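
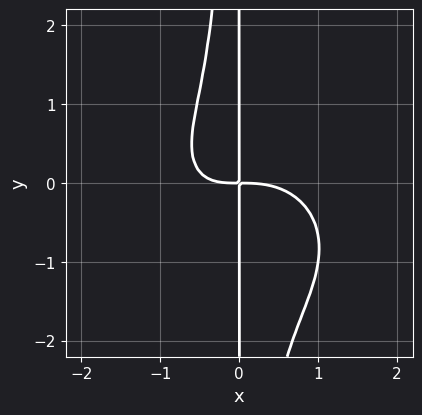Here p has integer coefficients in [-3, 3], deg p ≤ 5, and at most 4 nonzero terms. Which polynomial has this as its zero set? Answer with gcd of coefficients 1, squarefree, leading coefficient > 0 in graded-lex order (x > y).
2*x^4 + 3*x^2*y^2 + 2*x^2*y + 3*x*y

The degree is 4 — a generic line meets the curve in up to 4 points.
Reading off the gridlines: every point of the y-axis in the box is on the curve.
Fitting integer coefficients to these (and the overall shape) gives p.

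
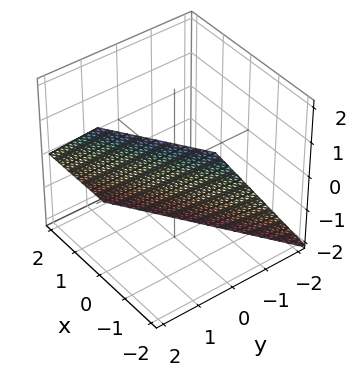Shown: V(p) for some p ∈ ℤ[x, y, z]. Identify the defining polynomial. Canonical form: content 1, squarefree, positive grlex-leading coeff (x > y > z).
2*x - 3*y + 2*z + 2

First, degree: every cross-section is a straight line — this is a plane, so deg p = 1.
Then, against the integer gridlines: it crosses the x-axis at the gridline x = -1; one z-axis crossing is at z = -1.
Finally, together with the visible shape, these determine p as stated.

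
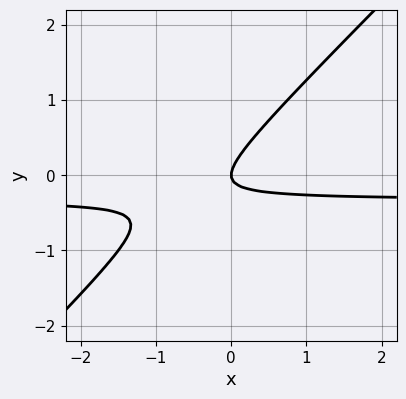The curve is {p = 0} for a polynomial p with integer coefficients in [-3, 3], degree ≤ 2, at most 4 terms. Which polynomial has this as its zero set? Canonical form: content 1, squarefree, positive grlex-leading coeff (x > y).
3*x*y - 3*y^2 + x

1. deg p = 2. No degree-1 curve has this shape.
2. Observable constraints: it meets the y-axis at y = 0 (among the integer gridlines); it crosses the x-axis at the gridline x = 0.
3. Solving for integer coefficients yields p as stated.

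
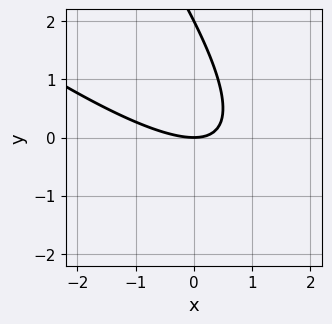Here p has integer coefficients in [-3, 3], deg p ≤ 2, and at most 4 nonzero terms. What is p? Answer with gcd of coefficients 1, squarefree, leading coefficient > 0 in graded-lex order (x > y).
x^2 + 2*x*y + y^2 - 2*y

(a) The degree is 2 — no degree-1 curve has this shape.
(b) Reading off the gridlines: among the integer gridlines, it crosses the y-axis at y ∈ {0, 2}; it crosses the x-axis at the gridline x = 0.
(c) The integer polynomial consistent with all of this is the stated p.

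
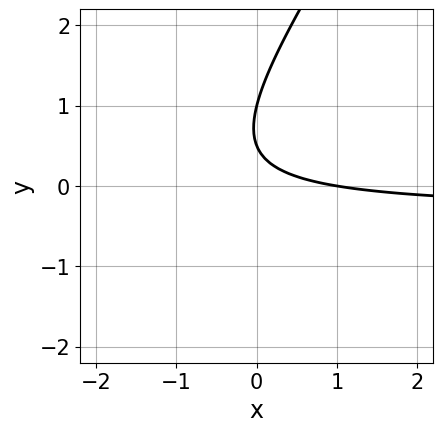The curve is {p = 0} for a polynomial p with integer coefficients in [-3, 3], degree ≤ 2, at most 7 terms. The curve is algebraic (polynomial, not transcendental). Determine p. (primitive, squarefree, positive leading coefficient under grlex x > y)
3*x*y - 2*y^2 + x + 3*y - 1

deg p = 2. A generic line meets the curve in up to 2 points.
From the axis intercepts and sections: it crosses the y-axis at the gridline y = 1; it crosses the x-axis at the gridline x = 1.
Fitting integer coefficients to these (and the overall shape) gives p.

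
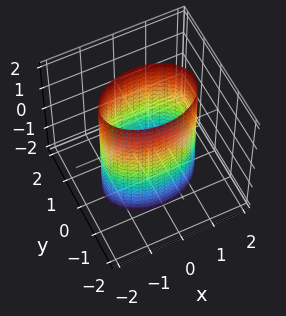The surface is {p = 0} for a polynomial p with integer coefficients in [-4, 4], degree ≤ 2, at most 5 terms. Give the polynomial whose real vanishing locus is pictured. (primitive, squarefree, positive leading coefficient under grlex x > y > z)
Degree: a cylinder; a quadric, so deg p = 2.
Symmetries: mirror symmetry z ↦ −z ⇒ only even powers of z; the y ↦ −y reflection is a symmetry, so y appears only in even powers; the x ↦ −x reflection is a symmetry, so x appears only in even powers.
From the axis intercepts and sections: among the integer gridlines, it crosses the y-axis at y ∈ {-1, 1}; it misses every integer gridline on the z-axis.
Fitting integer coefficients to these (and the overall shape) gives p.

x^2 + 2*y^2 - 2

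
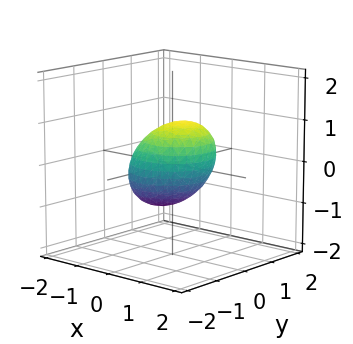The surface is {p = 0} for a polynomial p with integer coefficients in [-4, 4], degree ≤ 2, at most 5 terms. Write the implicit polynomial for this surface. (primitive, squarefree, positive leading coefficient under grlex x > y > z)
Degree: no degree-1 surface has this shape, so deg p = 2.
Checking where it meets the axes: among the integer gridlines, it crosses the y-axis at y ∈ {-1, 1}; among the integer gridlines, it crosses the z-axis at z ∈ {-1, 1}.
Assembling these constraints gives the stated polynomial. Check: (1, 0, 0) on the x-axis lies on the surface, and p(1, 0, 0) = 0. ✓

3*x^2 - 2*x*z + 3*y^2 + 3*z^2 - 3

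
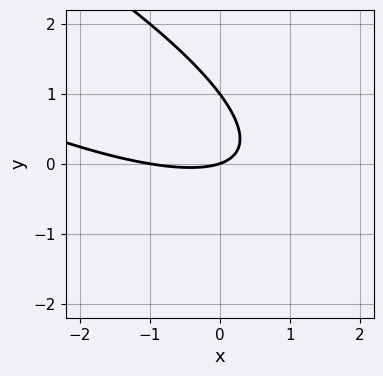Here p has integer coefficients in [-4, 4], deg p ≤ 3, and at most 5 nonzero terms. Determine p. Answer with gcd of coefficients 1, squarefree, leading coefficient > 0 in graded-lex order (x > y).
First, degree: no degree-1 curve has this shape, so deg p = 2.
Next, checking where it meets the axes: the y-axis gridline crossings are at y ∈ {0, 1}; among the integer gridlines, it crosses the x-axis at x ∈ {-1, 0}.
Finally, together with the visible shape, these determine p as stated.

x^2 + 3*x*y + 3*y^2 + x - 3*y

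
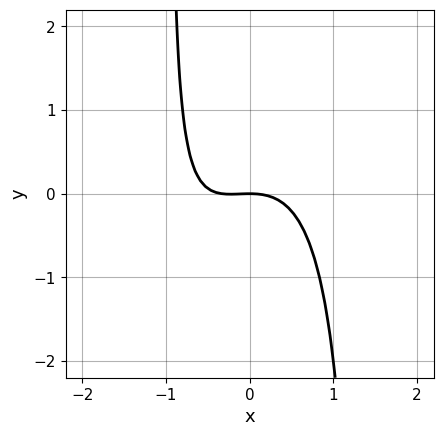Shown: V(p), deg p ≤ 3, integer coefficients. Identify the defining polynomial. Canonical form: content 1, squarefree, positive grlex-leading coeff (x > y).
(a) Degree: no degree-2 curve has this shape, so deg p = 3.
(b) Checking where it meets the axes: one x-axis crossing is at x = 0; it crosses the y-axis at the gridline y = 0.
(c) Fitting integer coefficients to these (and the overall shape) gives p.

3*x^3 - 2*x^2*y + x^2 + x*y + 3*y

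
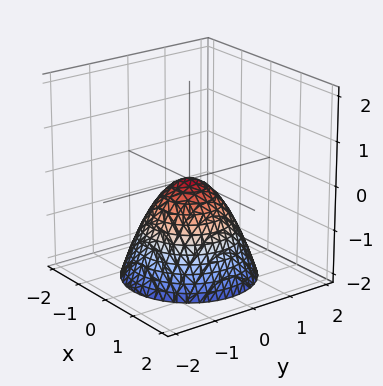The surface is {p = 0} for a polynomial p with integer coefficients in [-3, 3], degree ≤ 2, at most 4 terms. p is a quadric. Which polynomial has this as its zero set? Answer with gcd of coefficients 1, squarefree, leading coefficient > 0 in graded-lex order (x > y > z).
The degree is 2 — a paraboloid; a quadric.
Symmetries: the z-axis is an axis of rotation, so x and y enter only as x² + y².
From the visible intercepts: it crosses the z-axis at the gridline z = 0; a circular section at z = -2 has radius between 1 and 2.
These observations pin down the coefficients.

x^2 + y^2 + z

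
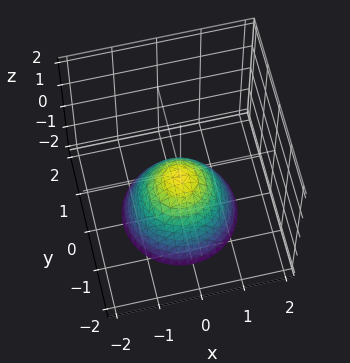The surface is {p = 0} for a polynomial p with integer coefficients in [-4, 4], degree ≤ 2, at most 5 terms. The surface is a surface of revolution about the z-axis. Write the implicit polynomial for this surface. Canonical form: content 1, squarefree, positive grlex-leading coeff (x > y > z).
1. Degree: the shape is more complex than any degree-1 surface, so deg p = 2.
2. Symmetries: rotational symmetry about the z-axis ⇒ p depends on x, y only through x² + y².
3. Reading off the gridlines: it misses every integer gridline on the x-axis; a circular section at z = -2 has radius between 1 and 2; it misses every integer gridline on the y-axis.
4. Putting this together gives p.

3*x^2 + 3*y^2 + 3*z + 1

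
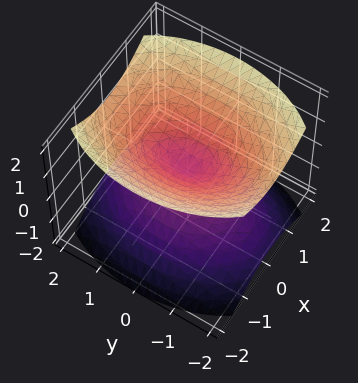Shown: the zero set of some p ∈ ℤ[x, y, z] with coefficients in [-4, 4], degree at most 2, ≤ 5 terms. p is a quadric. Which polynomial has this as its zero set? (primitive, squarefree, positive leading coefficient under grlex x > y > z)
First, the picture has 2 separate pieces. They look like related sheets of one shape, so recover p as a whole.
Then, the degree is 2 — two nappes meeting at a single point; a quadric.
Then, symmetries: it's symmetric under z → −z, forcing even powers of z; mirror symmetry y ↦ −y ⇒ only even powers of y; mirror symmetry x ↦ −x ⇒ only even powers of x.
Then, from the axis intercepts and sections: it meets the y-axis at y = 0 (among the integer gridlines); it meets the z-axis at z = 0 (among the integer gridlines); it meets the x-axis at x = 0 (among the integer gridlines).
Finally, fitting integer coefficients to these (and the overall shape) gives p.

2*x^2 + y^2 - 2*z^2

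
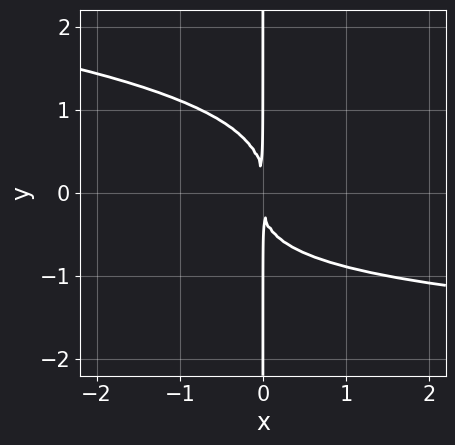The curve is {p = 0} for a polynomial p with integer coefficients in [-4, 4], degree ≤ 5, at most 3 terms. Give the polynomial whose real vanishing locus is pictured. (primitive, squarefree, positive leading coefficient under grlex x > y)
3*x*y^3 + x^2*y + 3*x^2

First, deg p = 4.
Then, reading off the gridlines: every point of the y-axis in the box is on the curve.
Finally, these observations pin down the coefficients.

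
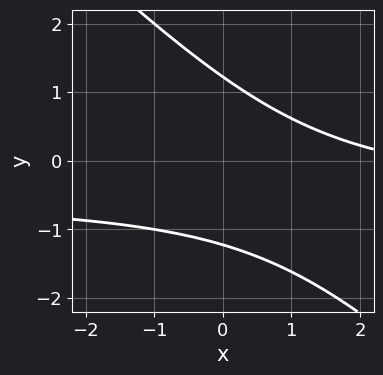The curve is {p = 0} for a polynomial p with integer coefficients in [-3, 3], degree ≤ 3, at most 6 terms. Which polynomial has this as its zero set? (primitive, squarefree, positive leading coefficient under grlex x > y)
2*x*y + 2*y^2 + x - 3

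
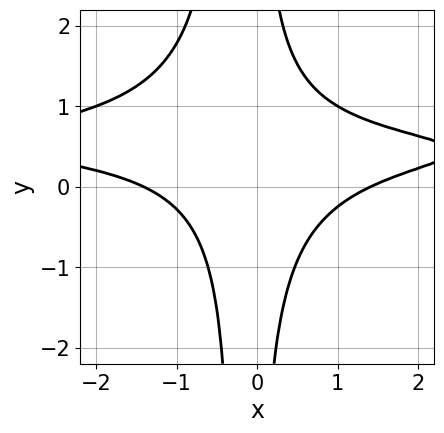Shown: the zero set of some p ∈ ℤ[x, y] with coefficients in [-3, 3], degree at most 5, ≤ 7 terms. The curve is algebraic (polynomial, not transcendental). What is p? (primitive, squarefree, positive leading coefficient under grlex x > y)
3*x^2*y^2 - 3*x^2*y + x*y^2 + x^2 - 2

1. deg p = 4. No degree-3 curve has this shape.
2. Against the integer gridlines: the curve avoids every integer y-axis point in the box.
3. Fitting integer coefficients to these (and the overall shape) gives p.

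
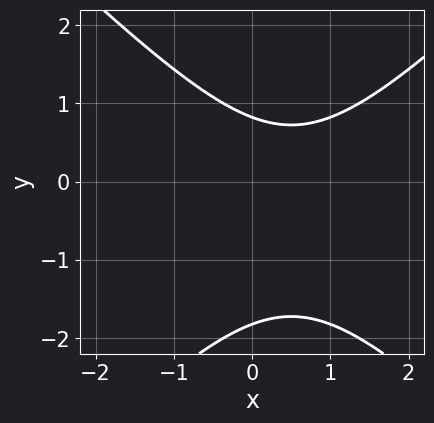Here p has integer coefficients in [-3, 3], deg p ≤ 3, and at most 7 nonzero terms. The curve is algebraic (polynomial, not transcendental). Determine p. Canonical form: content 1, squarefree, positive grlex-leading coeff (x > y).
2*x^2 - 2*y^2 - 2*x - 2*y + 3

First, deg p = 2. A generic line meets the curve in up to 2 points.
Next, checking where it meets the axes: it misses every integer gridline on the x-axis.
Finally, together with the visible shape, these determine p as stated.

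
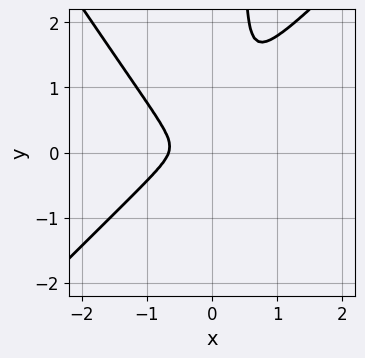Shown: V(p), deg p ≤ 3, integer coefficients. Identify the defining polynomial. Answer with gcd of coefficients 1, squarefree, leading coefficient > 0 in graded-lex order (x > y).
(a) Degree: a generic line meets the curve in up to 3 points, so deg p = 3.
(b) Matching integer coefficients to the picture gives p.

3*x^3 - x^2*y - 2*x*y^2 + 2*x^2 + y^2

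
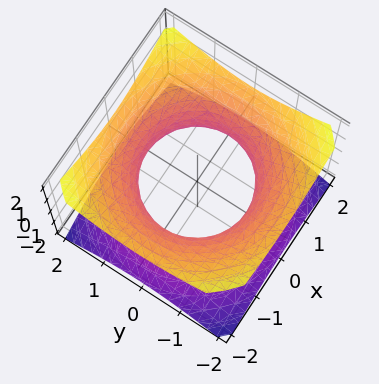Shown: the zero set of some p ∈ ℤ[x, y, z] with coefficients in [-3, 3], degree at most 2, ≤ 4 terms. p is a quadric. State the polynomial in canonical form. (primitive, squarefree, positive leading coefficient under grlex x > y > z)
2*x^2 + 2*y^2 - 3*z^2 - 3

(a) Degree: an hourglass — one-sheet hyperboloid; a quadric, so deg p = 2.
(b) Symmetries: the surface is invariant under rotation about z: p = q(x² + y², z); it's symmetric under z → −z, forcing even powers of z.
(c) Against the integer gridlines: a circular section at z = -1 has radius between 1 and 2; it misses every integer gridline on the z-axis.
(d) Together with the visible shape, these determine p as stated.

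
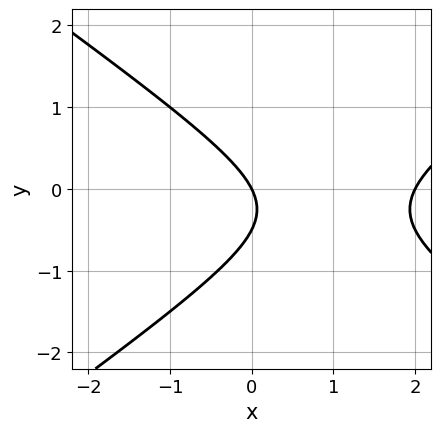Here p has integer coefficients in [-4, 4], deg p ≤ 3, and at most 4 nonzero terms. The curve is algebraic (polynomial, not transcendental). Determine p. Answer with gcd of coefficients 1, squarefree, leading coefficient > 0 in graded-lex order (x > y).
(a) deg p = 2. A generic line meets the curve in up to 2 points.
(b) Against the integer gridlines: it meets the y-axis at y = 0 (among the integer gridlines); the x-axis gridline crossings are at x ∈ {0, 2}.
(c) Fitting integer coefficients to these (and the overall shape) gives p.

x^2 - 2*y^2 - 2*x - y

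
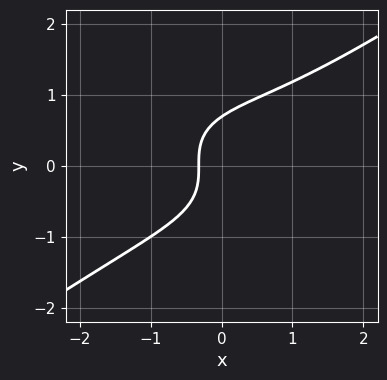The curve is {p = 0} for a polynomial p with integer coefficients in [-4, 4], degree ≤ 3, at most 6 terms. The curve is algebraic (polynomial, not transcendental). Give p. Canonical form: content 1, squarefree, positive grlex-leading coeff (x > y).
First, deg p = 3. No degree-2 curve has this shape.
Finally, the integer polynomial consistent with all of this is the stated p.

x^3 - 3*y^3 + 3*x + 1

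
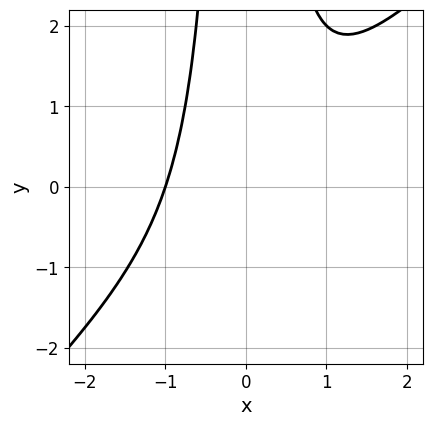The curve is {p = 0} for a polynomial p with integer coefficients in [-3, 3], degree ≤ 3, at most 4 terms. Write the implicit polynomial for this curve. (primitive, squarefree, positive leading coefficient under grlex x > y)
x^3 - x^2*y + 1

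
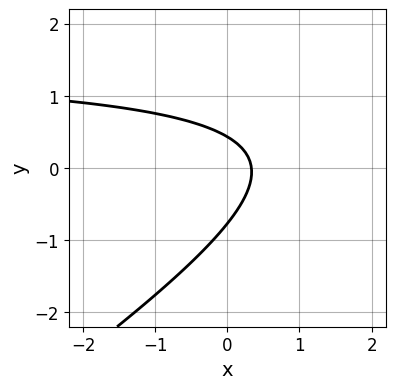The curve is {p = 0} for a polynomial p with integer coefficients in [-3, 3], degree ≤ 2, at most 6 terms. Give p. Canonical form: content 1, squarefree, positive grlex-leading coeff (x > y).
First, deg p = 2. The shape is more complex than any degree-1 curve.
Finally, solving for integer coefficients yields p as stated.

2*x*y - 3*y^2 - 3*x - y + 1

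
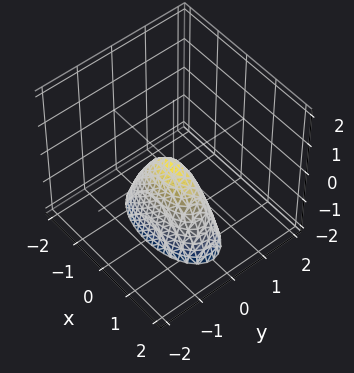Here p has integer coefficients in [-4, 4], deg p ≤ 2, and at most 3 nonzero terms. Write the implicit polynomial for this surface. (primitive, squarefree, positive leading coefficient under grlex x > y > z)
x^2 + 3*y^2 + z

1. deg p = 2. A paraboloid; a quadric.
2. Symmetries: it's symmetric under y → −y, forcing even powers of y; mirror symmetry x ↦ −x ⇒ only even powers of x.
3. Reading off the gridlines: it meets the y-axis at y = 0 (among the integer gridlines); it crosses the x-axis at the gridline x = 0.
4. Putting this together gives p.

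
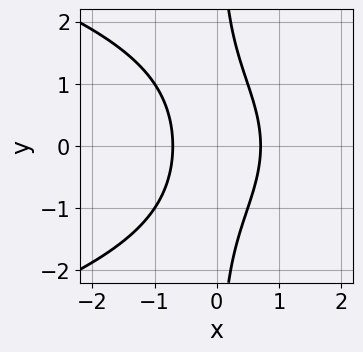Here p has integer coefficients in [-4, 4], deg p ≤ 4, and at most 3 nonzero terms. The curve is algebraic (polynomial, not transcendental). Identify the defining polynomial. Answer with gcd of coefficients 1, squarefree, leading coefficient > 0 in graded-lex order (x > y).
First, the degree is 3 — the shape is more complex than any degree-2 curve.
Next, symmetries: mirror symmetry y ↦ −y ⇒ only even powers of y.
Then, checking where it meets the axes: it misses every integer gridline on the y-axis.
Finally, these observations pin down the coefficients.

x*y^2 + 2*x^2 - 1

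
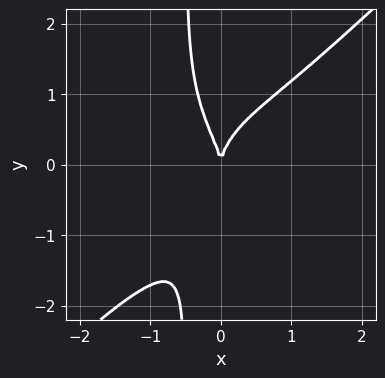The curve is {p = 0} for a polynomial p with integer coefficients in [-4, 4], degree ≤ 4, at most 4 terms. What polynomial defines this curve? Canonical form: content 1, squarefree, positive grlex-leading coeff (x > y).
2*x^4 - 2*x*y^3 - y^3 + 3*x^2

1. deg p = 4. A generic line meets the curve in up to 4 points.
2. From the axis intercepts and sections: one y-axis crossing is at y = 0; it meets the x-axis at x = 0 (among the integer gridlines).
3. These observations pin down the coefficients.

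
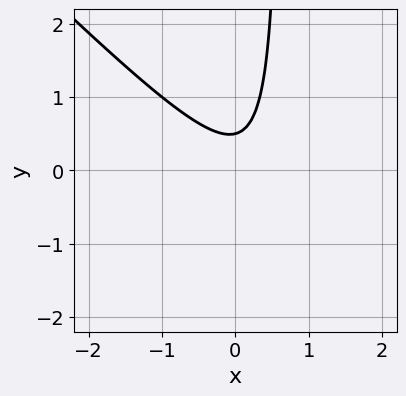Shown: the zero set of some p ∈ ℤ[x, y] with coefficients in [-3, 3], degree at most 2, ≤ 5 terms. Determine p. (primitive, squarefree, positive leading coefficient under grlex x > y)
deg p = 2. The shape is more complex than any degree-1 curve.
Checking where it meets the axes: no x-intercept at any integer in the box.
The integer polynomial consistent with all of this is the stated p.

3*x^2 + 3*x*y - x - 2*y + 1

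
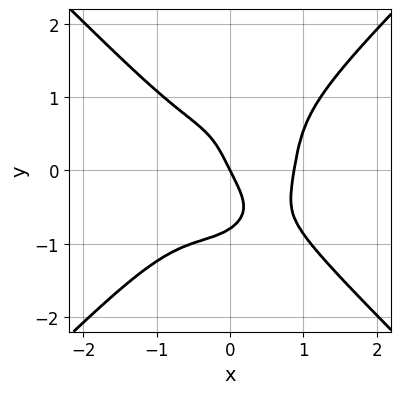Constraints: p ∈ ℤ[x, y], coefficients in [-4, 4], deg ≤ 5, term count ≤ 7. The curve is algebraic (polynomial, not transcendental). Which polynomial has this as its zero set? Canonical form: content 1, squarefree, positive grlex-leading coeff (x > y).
(a) The degree is 4 — a generic line meets the curve in up to 4 points.
(b) Reading off the gridlines: it crosses the y-axis at the gridline y = 0; one x-axis crossing is at x = 0.
(c) Fitting integer coefficients to these (and the overall shape) gives p.

3*x^4 - x^2*y^2 - 2*y^4 - 2*x - y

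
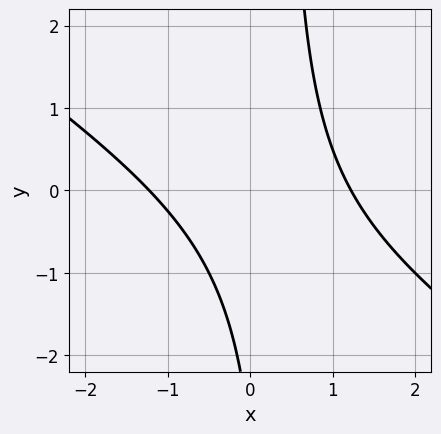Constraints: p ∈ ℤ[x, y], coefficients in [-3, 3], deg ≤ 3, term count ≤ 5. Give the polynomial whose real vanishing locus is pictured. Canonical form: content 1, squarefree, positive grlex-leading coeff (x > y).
2*x^2 + 3*x*y - y - 3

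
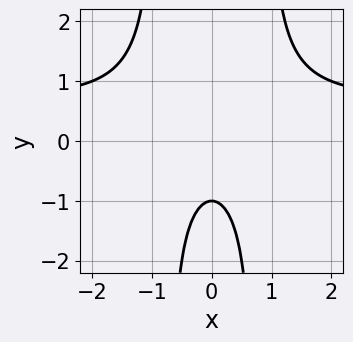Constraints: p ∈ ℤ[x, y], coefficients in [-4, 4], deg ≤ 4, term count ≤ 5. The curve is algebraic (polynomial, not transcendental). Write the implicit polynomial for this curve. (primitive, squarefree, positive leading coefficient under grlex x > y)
3*x^2*y - 2*x^2 - 2*y - 2

(a) Degree: a generic line meets the curve in up to 3 points, so deg p = 3.
(b) Symmetries: it's symmetric under x → −x, forcing even powers of x.
(c) From the axis intercepts and sections: it meets the y-axis at y = -1 (among the integer gridlines); no x-intercept at any integer in the box.
(d) Assembling these constraints gives the stated polynomial.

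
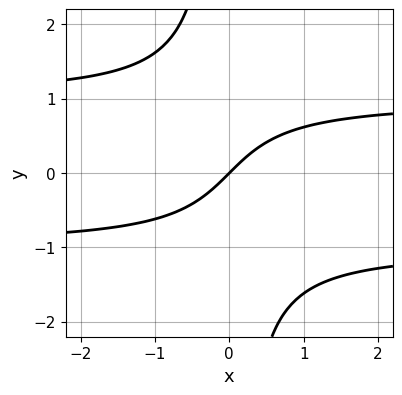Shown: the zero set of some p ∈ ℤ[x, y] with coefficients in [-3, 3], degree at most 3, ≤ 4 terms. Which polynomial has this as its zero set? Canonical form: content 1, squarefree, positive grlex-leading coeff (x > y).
(a) deg p = 3.
(b) Checking where it meets the axes: it crosses the y-axis at the gridline y = 0; one x-axis crossing is at x = 0.
(c) Together with the visible shape, these determine p as stated.

x*y^2 - x + y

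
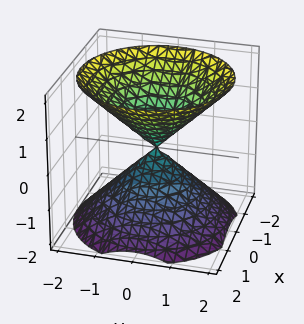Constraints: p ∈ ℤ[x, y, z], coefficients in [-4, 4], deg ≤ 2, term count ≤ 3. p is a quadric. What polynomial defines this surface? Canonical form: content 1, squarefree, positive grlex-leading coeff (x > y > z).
x^2 + y^2 - z^2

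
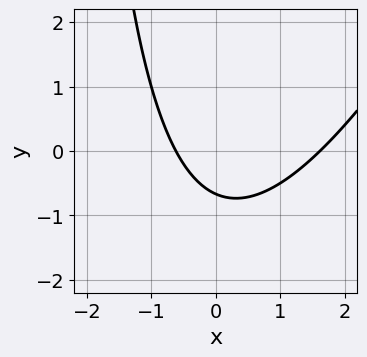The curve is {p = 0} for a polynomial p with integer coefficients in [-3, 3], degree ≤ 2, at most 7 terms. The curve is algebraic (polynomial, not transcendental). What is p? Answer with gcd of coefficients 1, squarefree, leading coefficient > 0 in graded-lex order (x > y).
The degree is 2 — no degree-1 curve has this shape.
Matching integer coefficients to the picture gives p.

2*x^2 - x*y - 2*x - 3*y - 2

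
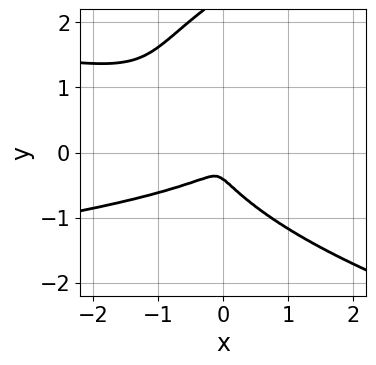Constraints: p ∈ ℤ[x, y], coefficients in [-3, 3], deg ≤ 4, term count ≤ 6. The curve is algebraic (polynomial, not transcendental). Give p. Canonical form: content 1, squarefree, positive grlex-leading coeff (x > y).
y^4 - 2*x*y^2 - 2*y^3 - x^2 - y^2

1. Degree: the shape is more complex than any degree-3 curve, so deg p = 4.
2. Matching integer coefficients to the picture gives p.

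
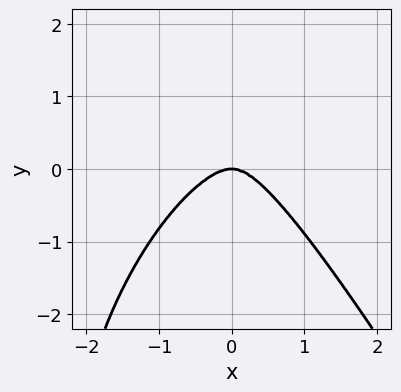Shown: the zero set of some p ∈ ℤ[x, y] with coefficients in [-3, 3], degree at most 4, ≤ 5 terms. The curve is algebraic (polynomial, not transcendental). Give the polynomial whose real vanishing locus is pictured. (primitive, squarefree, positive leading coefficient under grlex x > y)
(a) deg p = 4. A generic line meets the curve in up to 4 points.
(b) Against the integer gridlines: it crosses the x-axis at the gridline x = 0; one y-axis crossing is at y = 0.
(c) Fitting integer coefficients to these (and the overall shape) gives p.

3*x^4 - x^3*y + x*y^3 + 2*x^2*y + 2*y^3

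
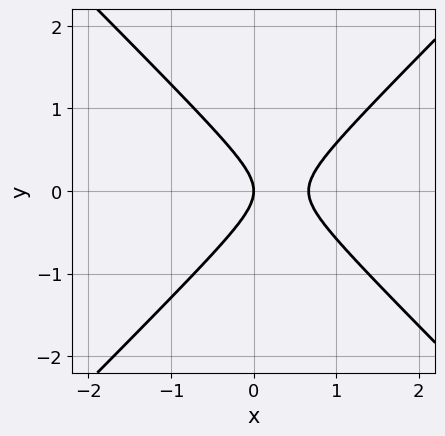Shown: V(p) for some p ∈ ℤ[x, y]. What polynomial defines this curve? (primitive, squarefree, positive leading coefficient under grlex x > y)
3*x^2 - 3*y^2 - 2*x

(a) deg p = 2. No degree-1 curve has this shape.
(b) Symmetries: mirror symmetry y ↦ −y ⇒ only even powers of y.
(c) From the axis intercepts and sections: it meets the x-axis at x = 0 (among the integer gridlines); one y-axis crossing is at y = 0.
(d) Solving for integer coefficients yields p as stated.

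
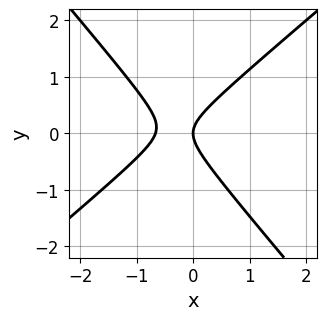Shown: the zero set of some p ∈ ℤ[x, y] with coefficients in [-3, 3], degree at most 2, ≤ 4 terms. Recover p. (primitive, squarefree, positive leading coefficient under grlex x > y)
1. The degree is 2 — a generic line meets the curve in up to 2 points.
2. Observable constraints: it meets the y-axis at y = 0 (among the integer gridlines); it meets the x-axis at x = 0 (among the integer gridlines).
3. Matching integer coefficients to the picture gives p.

3*x^2 - x*y - 3*y^2 + 2*x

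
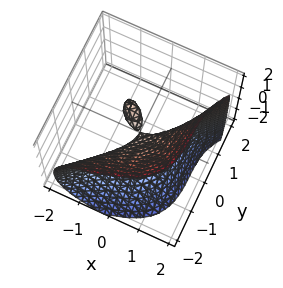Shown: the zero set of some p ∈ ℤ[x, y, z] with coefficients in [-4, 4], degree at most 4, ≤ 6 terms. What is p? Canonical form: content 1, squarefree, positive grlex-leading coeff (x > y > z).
First, I count 2 distinct pieces. They look like related sheets of one shape, so recover p as a whole.
Then, degree: the shape is more complex than any degree-2 surface, so deg p = 3.
Next, observable constraints: it crosses the y-axis at the gridline y = 0; one z-axis crossing is at z = 0.
Finally, fitting integer coefficients to these (and the overall shape) gives p.

2*x^3 - 2*y^3 + y*z^2 - 3*x*y - 2*z^2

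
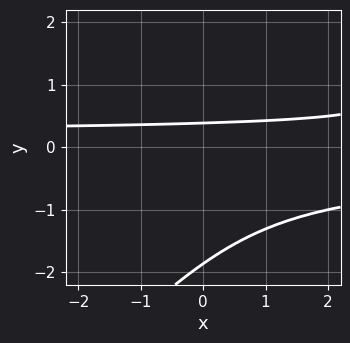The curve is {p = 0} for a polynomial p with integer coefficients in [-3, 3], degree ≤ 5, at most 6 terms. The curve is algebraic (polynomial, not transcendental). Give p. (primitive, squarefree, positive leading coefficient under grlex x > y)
First, the degree is 4 — the shape is more complex than any degree-3 curve.
Next, checking where it meets the axes: the curve avoids every integer x-axis point in the box.
Finally, solving for integer coefficients yields p as stated.

2*x*y^3 - 2*y^4 - 3*y^3 - 2*y + 1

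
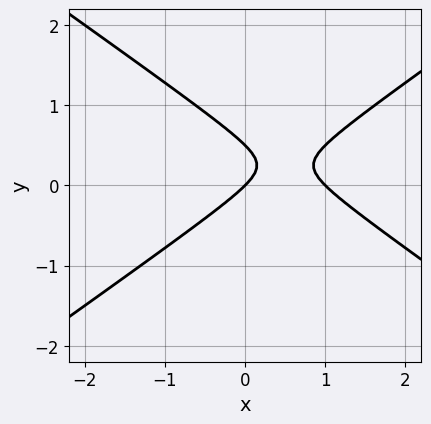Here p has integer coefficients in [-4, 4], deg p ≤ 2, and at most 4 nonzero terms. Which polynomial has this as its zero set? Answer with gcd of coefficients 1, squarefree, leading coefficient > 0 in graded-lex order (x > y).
x^2 - 2*y^2 - x + y

deg p = 2. A generic line meets the curve in up to 2 points.
From the visible intercepts: the x-axis gridline crossings are at x ∈ {0, 1}; one y-axis crossing is at y = 0.
Matching integer coefficients to the picture gives p.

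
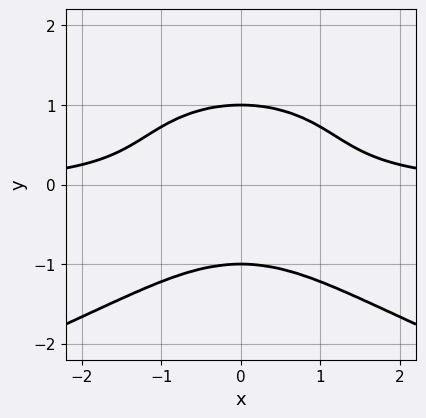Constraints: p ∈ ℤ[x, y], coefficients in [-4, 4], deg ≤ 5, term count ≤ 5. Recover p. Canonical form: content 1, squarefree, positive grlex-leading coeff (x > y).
y^4 + x^2*y - 1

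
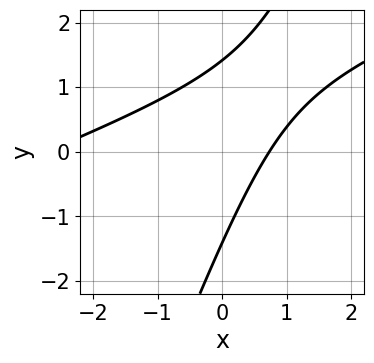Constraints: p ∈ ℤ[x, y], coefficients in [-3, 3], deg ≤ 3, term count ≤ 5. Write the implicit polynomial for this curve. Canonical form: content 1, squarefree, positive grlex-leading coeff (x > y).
x^2 - 3*x*y + y^2 + 2*x - 2

1. The degree is 2 — no degree-1 curve has this shape.
2. Putting this together gives p.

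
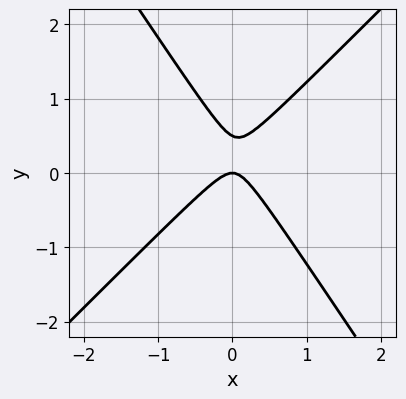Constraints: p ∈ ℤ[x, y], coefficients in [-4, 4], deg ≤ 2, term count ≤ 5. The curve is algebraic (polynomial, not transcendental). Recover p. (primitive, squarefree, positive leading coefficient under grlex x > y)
3*x^2 - x*y - 2*y^2 + y

(a) The degree is 2 — a generic line meets the curve in up to 2 points.
(b) Against the integer gridlines: it meets the x-axis at x = 0 (among the integer gridlines); it crosses the y-axis at the gridline y = 0.
(c) The integer polynomial consistent with all of this is the stated p.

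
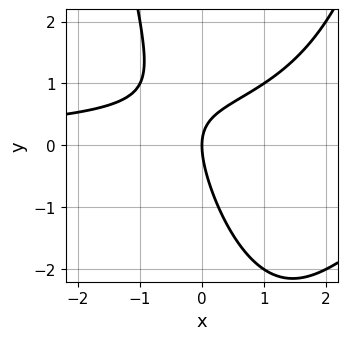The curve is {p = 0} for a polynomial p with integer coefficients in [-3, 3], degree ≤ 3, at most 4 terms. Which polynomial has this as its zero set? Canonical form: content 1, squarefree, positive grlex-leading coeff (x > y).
First, degree: the shape is more complex than any degree-2 curve, so deg p = 3.
Next, from the visible intercepts: it crosses the y-axis at the gridline y = 0; it meets the x-axis at x = 0 (among the integer gridlines).
Finally, these observations pin down the coefficients.

x^2*y - 2*x*y - y^2 + 2*x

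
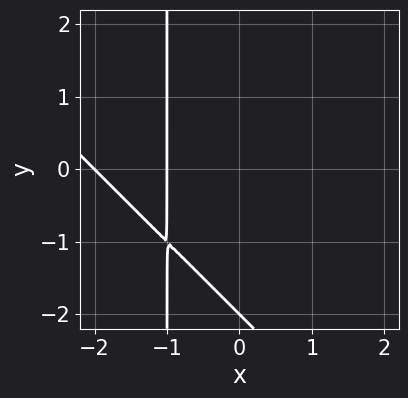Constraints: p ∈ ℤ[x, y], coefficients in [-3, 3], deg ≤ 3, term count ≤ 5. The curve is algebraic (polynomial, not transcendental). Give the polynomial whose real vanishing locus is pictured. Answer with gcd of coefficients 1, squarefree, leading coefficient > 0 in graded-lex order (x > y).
1. The degree is 2 — no degree-1 curve has this shape.
2. Reading off the gridlines: among the integer gridlines, it crosses the x-axis at x ∈ {-2, -1}; it crosses the y-axis at the gridline y = -2.
3. Matching integer coefficients to the picture gives p.

x^2 + x*y + 3*x + y + 2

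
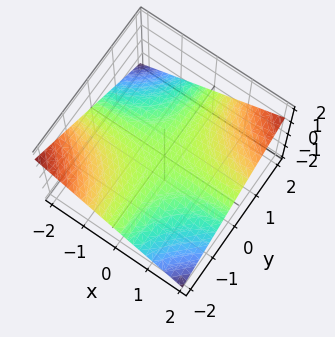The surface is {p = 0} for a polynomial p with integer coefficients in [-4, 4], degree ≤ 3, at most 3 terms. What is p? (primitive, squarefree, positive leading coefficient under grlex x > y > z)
1. The degree is 2 — a hyperbolic paraboloid; a quadric.
2. From the axis intercepts and sections: the visible y-axis segment lies entirely on the surface; it crosses the z-axis at the gridline z = 0; the visible x-axis segment lies entirely on the surface.
3. Fitting integer coefficients to these (and the overall shape) gives p.

x*y - 3*z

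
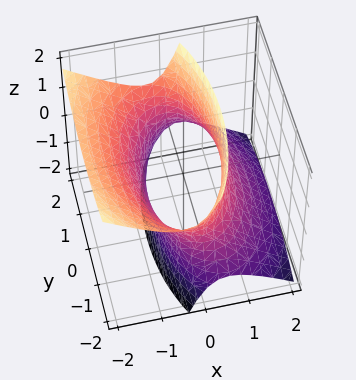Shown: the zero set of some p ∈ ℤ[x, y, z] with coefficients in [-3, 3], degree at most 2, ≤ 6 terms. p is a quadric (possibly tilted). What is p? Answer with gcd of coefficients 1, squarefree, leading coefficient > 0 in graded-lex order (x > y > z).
3*x^2 + 3*x*z + y^2 - z^2 - 3

First, degree: a generic line meets the surface in up to 2 points, so deg p = 2.
Then, against the integer gridlines: the x-axis gridline crossings are at x ∈ {-1, 1}; the surface avoids every integer z-axis point in the box.
Finally, the integer polynomial consistent with all of this is the stated p.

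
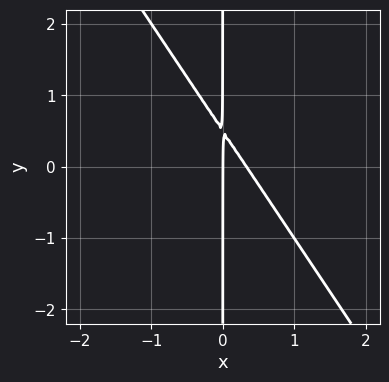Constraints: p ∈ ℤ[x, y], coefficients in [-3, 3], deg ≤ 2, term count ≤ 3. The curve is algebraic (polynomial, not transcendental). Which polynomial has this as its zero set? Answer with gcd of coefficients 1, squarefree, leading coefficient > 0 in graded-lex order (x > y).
3*x^2 + 2*x*y - x

1. deg p = 2.
2. From the visible intercepts: the visible y-axis segment lies entirely on the curve; it crosses the x-axis at the gridline x = 0.
3. Fitting integer coefficients to these (and the overall shape) gives p.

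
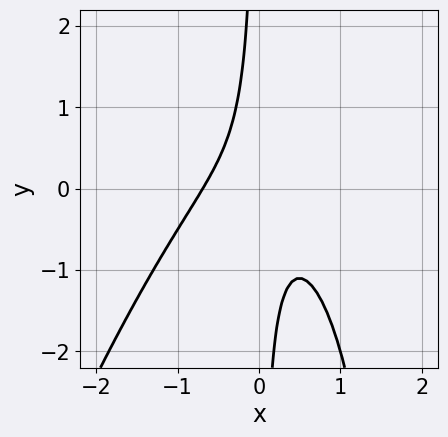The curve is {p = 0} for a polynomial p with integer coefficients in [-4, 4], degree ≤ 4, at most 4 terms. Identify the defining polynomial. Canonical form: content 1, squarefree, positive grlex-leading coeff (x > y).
3*x^3 - x^2*y + 3*x*y + 1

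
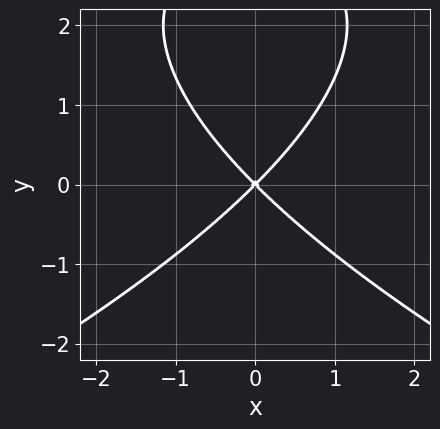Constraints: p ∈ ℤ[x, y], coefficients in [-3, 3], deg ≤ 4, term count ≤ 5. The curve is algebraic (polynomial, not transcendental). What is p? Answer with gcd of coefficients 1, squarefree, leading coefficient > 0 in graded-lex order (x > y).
The degree is 3 — a generic line meets the curve in up to 3 points.
Symmetries: mirror symmetry x ↦ −x ⇒ only even powers of x.
Observable constraints: it meets the x-axis at x = 0 (among the integer gridlines); one y-axis crossing is at y = 0.
Solving for integer coefficients yields p as stated.

y^3 + 3*x^2 - 3*y^2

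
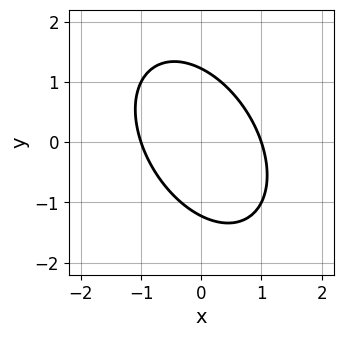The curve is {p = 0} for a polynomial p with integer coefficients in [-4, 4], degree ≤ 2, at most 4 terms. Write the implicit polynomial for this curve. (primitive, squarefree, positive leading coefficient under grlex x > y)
3*x^2 + 2*x*y + 2*y^2 - 3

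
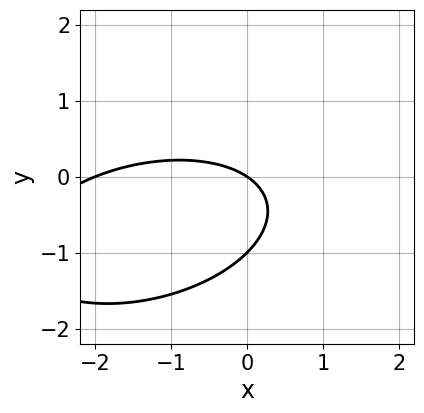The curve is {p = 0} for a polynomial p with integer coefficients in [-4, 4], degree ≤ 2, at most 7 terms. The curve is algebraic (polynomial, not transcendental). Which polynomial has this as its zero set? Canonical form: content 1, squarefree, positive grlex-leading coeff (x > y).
x^2 - x*y + 3*y^2 + 2*x + 3*y

1. deg p = 2. The shape is more complex than any degree-1 curve.
2. Observable constraints: the y-axis gridline crossings are at y ∈ {-1, 0}; among the integer gridlines, it crosses the x-axis at x ∈ {-2, 0}.
3. Solving for integer coefficients yields p as stated.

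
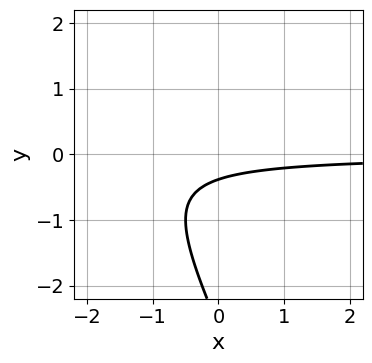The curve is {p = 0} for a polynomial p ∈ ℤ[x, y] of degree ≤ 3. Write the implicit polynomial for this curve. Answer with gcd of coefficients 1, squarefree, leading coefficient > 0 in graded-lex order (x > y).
2*x*y + y^2 + 3*y + 1

First, deg p = 2. No degree-1 curve has this shape.
Then, checking where it meets the axes: it misses every integer gridline on the x-axis.
Finally, together with the visible shape, these determine p as stated.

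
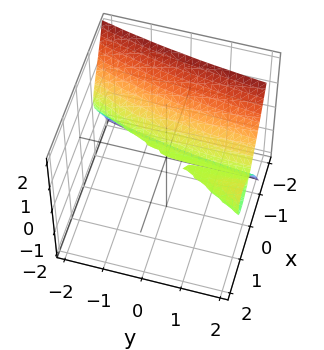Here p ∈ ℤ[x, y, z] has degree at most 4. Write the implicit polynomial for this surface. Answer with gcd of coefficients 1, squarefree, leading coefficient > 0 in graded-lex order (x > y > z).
2*x^3 - x^2*y + 2*z^2

(a) Degree: no degree-2 surface has this shape, so deg p = 3.
(b) Reading off the gridlines: the visible y-axis segment lies entirely on the surface; it crosses the x-axis at the gridline x = 0; one z-axis crossing is at z = 0.
(c) Fitting integer coefficients to these (and the overall shape) gives p.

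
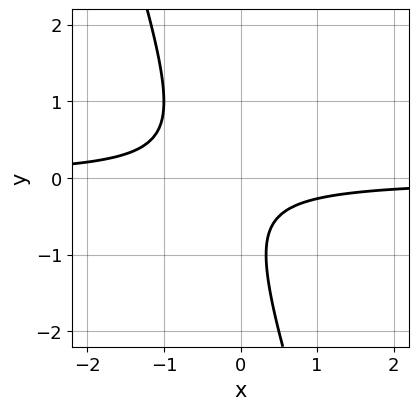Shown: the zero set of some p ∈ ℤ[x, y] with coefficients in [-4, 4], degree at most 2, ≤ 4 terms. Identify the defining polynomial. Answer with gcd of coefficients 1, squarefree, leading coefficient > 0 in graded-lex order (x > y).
1. deg p = 2. A generic line meets the curve in up to 2 points.
2. From the visible intercepts: it misses every integer gridline on the y-axis; no x-intercept at any integer in the box.
3. Solving for integer coefficients yields p as stated.

3*x*y + y^2 + y + 1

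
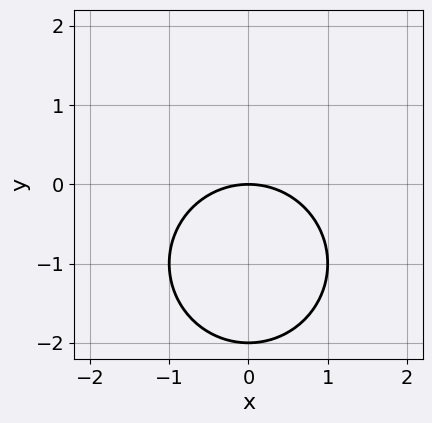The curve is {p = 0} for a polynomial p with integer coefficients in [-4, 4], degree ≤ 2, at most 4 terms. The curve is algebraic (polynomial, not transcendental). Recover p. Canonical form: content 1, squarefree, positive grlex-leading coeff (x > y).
x^2 + y^2 + 2*y

Degree: a generic line meets the curve in up to 2 points, so deg p = 2.
Symmetries: mirror symmetry x ↦ −x ⇒ only even powers of x.
From the axis intercepts and sections: one x-axis crossing is at x = 0; among the integer gridlines, it crosses the y-axis at y ∈ {-2, 0}.
The integer polynomial consistent with all of this is the stated p.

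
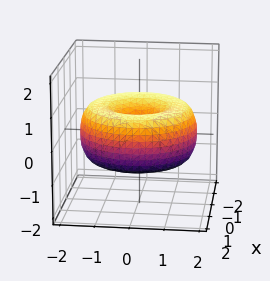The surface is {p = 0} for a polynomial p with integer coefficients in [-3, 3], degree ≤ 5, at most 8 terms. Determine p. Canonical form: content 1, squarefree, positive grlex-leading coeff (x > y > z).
x^4 + 2*x^2*y^2 + y^4 - 3*x^2 - 3*y^2 + 3*z^2

1. The degree is 4 — no degree-3 surface has this shape.
2. Symmetry: every cross-section ⟂ z is a circle, so x, y appear only via x² + y².
3. From the axis intercepts and sections: a circular section at z = 0 has radius between 1 and 2; it crosses the z-axis at the gridline z = 0; one x-axis crossing is at x = 0; it meets the y-axis at y = 0 (among the integer gridlines).
4. Assembling these constraints gives the stated polynomial.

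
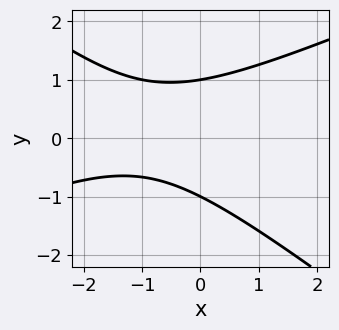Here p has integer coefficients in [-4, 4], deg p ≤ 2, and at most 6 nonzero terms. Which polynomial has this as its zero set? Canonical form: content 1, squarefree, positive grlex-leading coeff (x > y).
The degree is 2 — the shape is more complex than any degree-1 curve.
From the visible intercepts: no x-intercept at any integer in the box; among the integer gridlines, it crosses the y-axis at y ∈ {-1, 1}.
Together with the visible shape, these determine p as stated.

x^2 - x*y - 3*y^2 + 2*x + 3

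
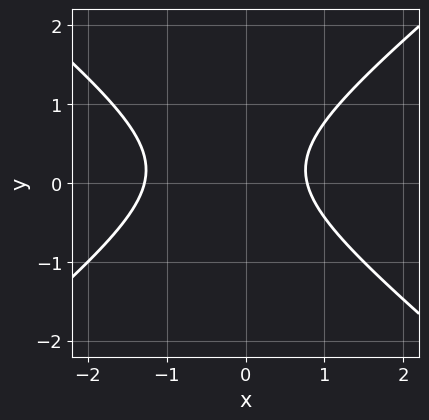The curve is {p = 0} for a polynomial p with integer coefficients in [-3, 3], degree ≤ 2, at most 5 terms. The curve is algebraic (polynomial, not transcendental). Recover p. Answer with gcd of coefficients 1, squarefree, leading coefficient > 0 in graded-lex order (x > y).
First, deg p = 2. A generic line meets the curve in up to 2 points.
Then, checking where it meets the axes: the curve avoids every integer y-axis point in the box.
Finally, matching integer coefficients to the picture gives p.

2*x^2 - 3*y^2 + x + y - 2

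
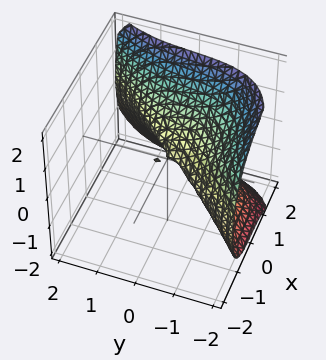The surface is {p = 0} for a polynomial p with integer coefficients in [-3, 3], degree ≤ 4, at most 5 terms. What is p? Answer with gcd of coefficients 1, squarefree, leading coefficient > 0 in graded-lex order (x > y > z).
2*x^3 - y^3 - x*y + x*z - 3*z^2

1. Degree: no degree-2 surface has this shape, so deg p = 3.
2. Observable constraints: it crosses the y-axis at the gridline y = 0; it crosses the z-axis at the gridline z = 0.
3. These observations pin down the coefficients.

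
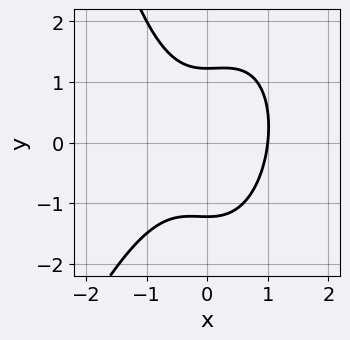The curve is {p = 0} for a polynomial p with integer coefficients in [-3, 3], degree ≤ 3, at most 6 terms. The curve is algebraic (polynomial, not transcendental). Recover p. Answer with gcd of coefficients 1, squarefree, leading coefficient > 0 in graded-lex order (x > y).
3*x^3 - x^2*y + 2*y^2 - 3

(a) Degree: the shape is more complex than any degree-2 curve, so deg p = 3.
(b) Checking where it meets the axes: one x-axis crossing is at x = 1.
(c) Solving for integer coefficients yields p as stated.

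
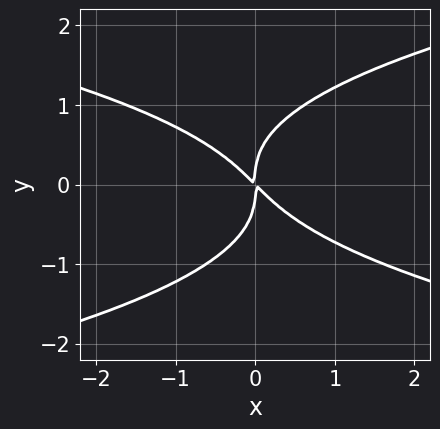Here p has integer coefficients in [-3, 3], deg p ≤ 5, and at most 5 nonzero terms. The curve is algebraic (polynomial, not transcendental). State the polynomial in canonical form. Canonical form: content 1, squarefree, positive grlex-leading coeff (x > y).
1. The degree is 4 — the shape is more complex than any degree-3 curve.
2. From the axis intercepts and sections: it crosses the x-axis at the gridline x = 0; one y-axis crossing is at y = 0.
3. Together with the visible shape, these determine p as stated.

y^4 - x^2 - x*y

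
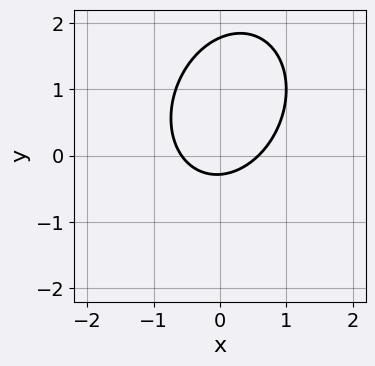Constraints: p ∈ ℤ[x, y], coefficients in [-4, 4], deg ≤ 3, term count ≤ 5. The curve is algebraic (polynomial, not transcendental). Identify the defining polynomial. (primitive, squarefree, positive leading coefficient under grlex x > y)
(a) Degree: no degree-1 curve has this shape, so deg p = 2.
(b) The integer polynomial consistent with all of this is the stated p.

3*x^2 - x*y + 2*y^2 - 3*y - 1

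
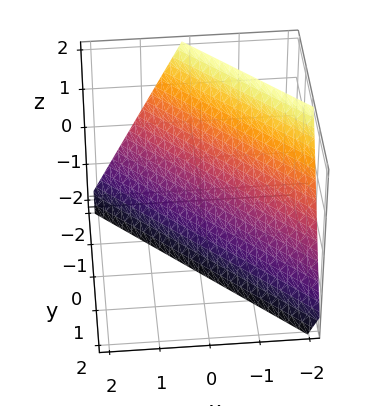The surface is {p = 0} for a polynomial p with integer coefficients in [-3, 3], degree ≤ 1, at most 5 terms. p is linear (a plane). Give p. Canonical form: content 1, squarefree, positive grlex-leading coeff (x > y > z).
2*x + 2*y + z + 2

(a) deg p = 1. The surface is flat (a plane).
(b) Against the integer gridlines: one z-axis crossing is at z = -2; it crosses the y-axis at the gridline y = -1; it meets the x-axis at x = -1 (among the integer gridlines).
(c) Assembling these constraints gives the stated polynomial.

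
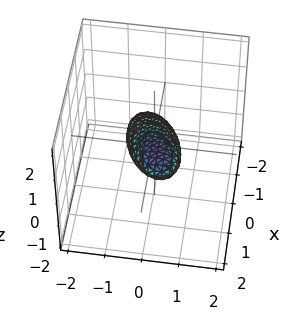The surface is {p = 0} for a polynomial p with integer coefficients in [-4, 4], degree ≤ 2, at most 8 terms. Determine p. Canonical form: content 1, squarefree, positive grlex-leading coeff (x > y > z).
The degree is 2 — the shape is more complex than any degree-1 surface.
Checking where it meets the axes: the x-axis gridline crossings are at x ∈ {-1, 1}.
Putting this together gives p.

x^2 - x*y - 2*x*z + 2*y^2 + 3*z^2 - 1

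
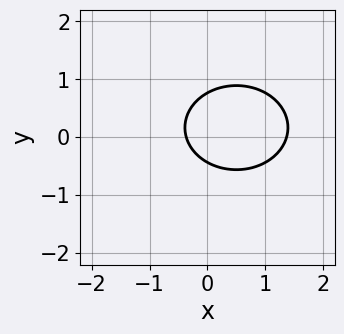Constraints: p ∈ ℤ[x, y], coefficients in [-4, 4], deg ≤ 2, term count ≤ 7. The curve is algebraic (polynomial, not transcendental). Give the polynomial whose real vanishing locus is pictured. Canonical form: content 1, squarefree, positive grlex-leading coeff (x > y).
deg p = 2. A generic line meets the curve in up to 2 points.
Matching integer coefficients to the picture gives p.

2*x^2 + 3*y^2 - 2*x - y - 1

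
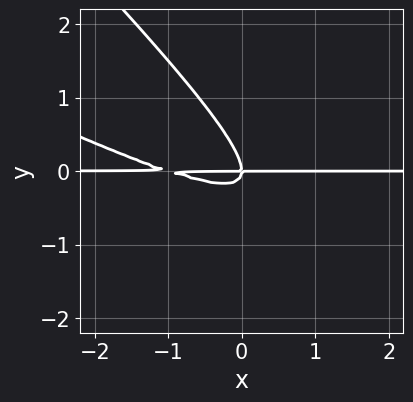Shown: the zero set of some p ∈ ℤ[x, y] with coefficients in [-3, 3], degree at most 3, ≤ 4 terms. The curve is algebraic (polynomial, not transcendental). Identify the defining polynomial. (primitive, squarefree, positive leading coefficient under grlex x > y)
deg p = 3. No degree-2 curve has this shape.
Checking where it meets the axes: the visible x-axis segment lies entirely on the curve; it crosses the y-axis at the gridline y = 0.
Fitting integer coefficients to these (and the overall shape) gives p.

x^2*y + 3*x*y^2 + 2*y^3 + x*y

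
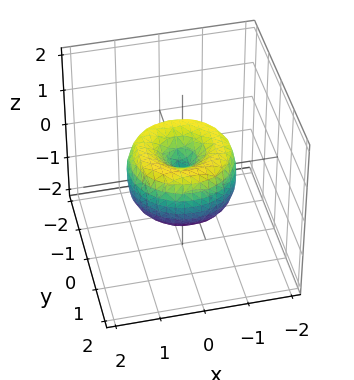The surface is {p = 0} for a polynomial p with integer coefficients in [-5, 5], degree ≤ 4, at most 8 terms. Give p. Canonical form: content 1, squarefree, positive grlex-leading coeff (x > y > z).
The degree is 4 — a generic line meets the surface in up to 4 points.
Symmetries: the surface is invariant under rotation about z: p = q(x² + y², z).
Checking where it meets the axes: it meets the y-axis at y = 0 (among the integer gridlines); a circular section at z = 0 has radius between 1 and 2; it crosses the x-axis at the gridline x = 0.
Solving for integer coefficients yields p as stated.

2*x^4 + 4*x^2*y^2 + 2*y^4 - 3*x^2 - 3*y^2 + 2*z^2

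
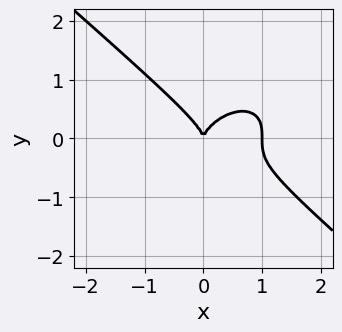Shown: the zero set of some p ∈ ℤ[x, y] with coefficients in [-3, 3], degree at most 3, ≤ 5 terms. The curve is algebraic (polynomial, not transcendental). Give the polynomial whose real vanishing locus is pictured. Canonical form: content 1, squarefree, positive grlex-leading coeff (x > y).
First, deg p = 3. A generic line meets the curve in up to 3 points.
Next, reading off the gridlines: it meets the y-axis at y = 0 (among the integer gridlines); the x-axis gridline crossings are at x ∈ {0, 1}.
Finally, these observations pin down the coefficients.

2*x^3 + 3*y^3 - 2*x^2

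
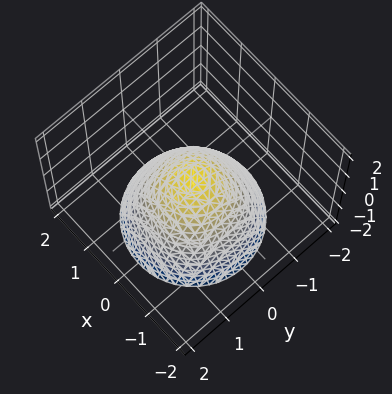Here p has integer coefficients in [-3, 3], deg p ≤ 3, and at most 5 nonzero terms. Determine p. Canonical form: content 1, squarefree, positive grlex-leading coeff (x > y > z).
(a) The degree is 2 — no degree-1 surface has this shape.
(b) Symmetries: rotational symmetry about the z-axis ⇒ p depends on x, y only through x² + y².
(c) From the axis intercepts and sections: a circular section at z = -1 has radius between 1 and 2.
(d) Assembling these constraints gives the stated polynomial.

3*x^2 + 3*y^2 + 3*z - 1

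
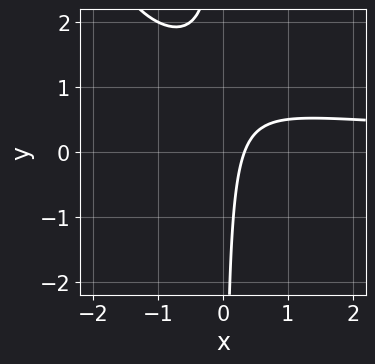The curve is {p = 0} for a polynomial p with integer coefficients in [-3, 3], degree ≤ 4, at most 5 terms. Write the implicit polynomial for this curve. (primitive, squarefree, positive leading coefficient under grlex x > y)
1. The degree is 3 — no degree-2 curve has this shape.
2. Against the integer gridlines: no y-intercept at any integer in the box.
3. Putting this together gives p.

x^2*y + 3*x*y - 3*x + 1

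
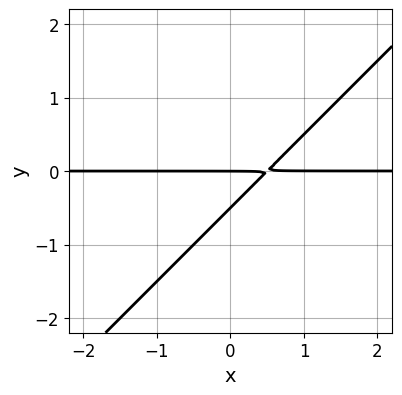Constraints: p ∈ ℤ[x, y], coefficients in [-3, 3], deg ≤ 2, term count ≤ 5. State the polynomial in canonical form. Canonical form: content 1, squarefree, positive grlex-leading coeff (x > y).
2*x*y - 2*y^2 - y

1. deg p = 2.
2. From the visible intercepts: every point of the x-axis in the box is on the curve; it meets the y-axis at y = 0 (among the integer gridlines).
3. Putting this together gives p.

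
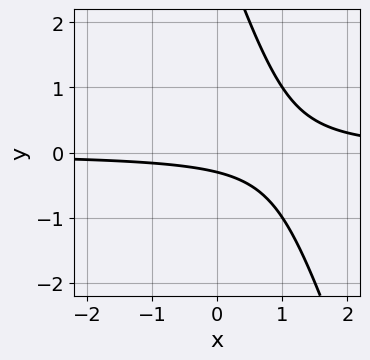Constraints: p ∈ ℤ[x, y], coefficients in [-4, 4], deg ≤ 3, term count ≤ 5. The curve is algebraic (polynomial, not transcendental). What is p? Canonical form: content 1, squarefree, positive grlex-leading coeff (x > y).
1. Degree: no degree-1 curve has this shape, so deg p = 2.
2. Checking where it meets the axes: it misses every integer gridline on the x-axis.
3. Fitting integer coefficients to these (and the overall shape) gives p.

3*x*y + y^2 - 3*y - 1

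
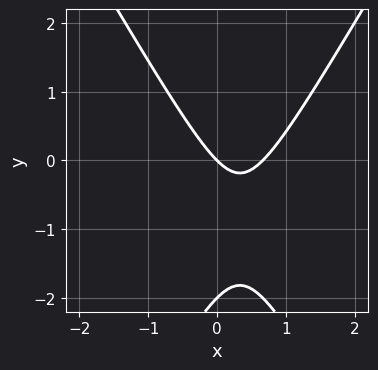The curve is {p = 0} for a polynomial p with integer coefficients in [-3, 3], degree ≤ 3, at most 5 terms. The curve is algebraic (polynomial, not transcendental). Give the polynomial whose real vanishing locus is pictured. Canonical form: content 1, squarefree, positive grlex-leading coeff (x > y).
(a) deg p = 2. The shape is more complex than any degree-1 curve.
(b) Observable constraints: it crosses the x-axis at the gridline x = 0; the y-axis gridline crossings are at y ∈ {-2, 0}.
(c) The integer polynomial consistent with all of this is the stated p.

3*x^2 - y^2 - 2*x - 2*y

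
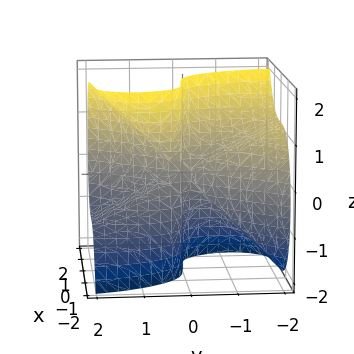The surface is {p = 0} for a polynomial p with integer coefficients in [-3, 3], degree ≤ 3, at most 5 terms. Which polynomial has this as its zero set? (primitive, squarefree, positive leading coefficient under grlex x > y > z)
3*x^3 - y^3 - y^2*z + 2*y*z^2

1. deg p = 3.
2. From the visible intercepts: it meets the y-axis at y = 0 (among the integer gridlines); the visible z-axis segment lies entirely on the surface; one x-axis crossing is at x = 0.
3. Putting this together gives p.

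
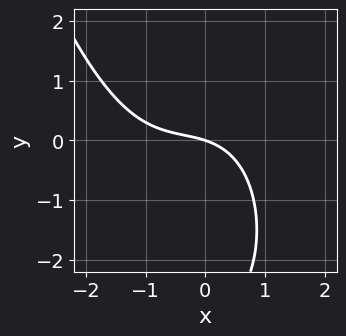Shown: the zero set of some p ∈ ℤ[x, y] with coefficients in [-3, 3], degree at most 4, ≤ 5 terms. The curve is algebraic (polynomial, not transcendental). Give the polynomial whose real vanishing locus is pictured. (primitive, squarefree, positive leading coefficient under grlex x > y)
(a) deg p = 3. The shape is more complex than any degree-2 curve.
(b) Checking where it meets the axes: it crosses the x-axis at the gridline x = 0; it crosses the y-axis at the gridline y = 0.
(c) Together with the visible shape, these determine p as stated.

x^3 + x^2 + y^2 + x + 3*y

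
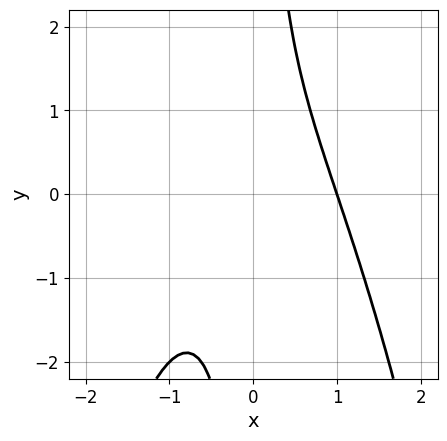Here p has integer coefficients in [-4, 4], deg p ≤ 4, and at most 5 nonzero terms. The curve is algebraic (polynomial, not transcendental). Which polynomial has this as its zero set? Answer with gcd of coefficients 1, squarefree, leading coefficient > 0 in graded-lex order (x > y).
Degree: a generic line meets the curve in up to 3 points, so deg p = 3.
Reading off the gridlines: it misses every integer gridline on the y-axis; it crosses the x-axis at the gridline x = 1.
Together with the visible shape, these determine p as stated.

x^3 + x*y - 1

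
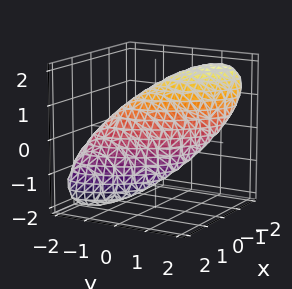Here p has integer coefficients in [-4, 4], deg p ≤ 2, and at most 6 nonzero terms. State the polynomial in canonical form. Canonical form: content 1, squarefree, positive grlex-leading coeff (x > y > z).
(a) The degree is 2 — the shape is more complex than any degree-1 surface.
(b) From the axis intercepts and sections: among the integer gridlines, it crosses the x-axis at x ∈ {-1, 1}.
(c) Putting this together gives p.

3*x^2 + 3*x*y + 3*x*z + 2*y^2 + 2*z^2 - 3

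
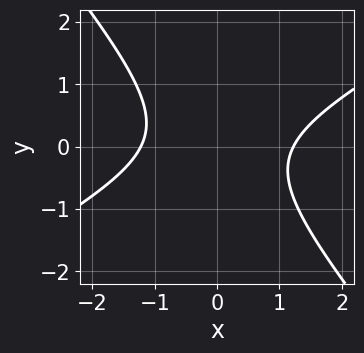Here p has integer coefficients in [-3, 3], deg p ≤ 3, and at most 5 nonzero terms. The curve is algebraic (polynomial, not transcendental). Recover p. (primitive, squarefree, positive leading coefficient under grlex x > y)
2*x^2 - 2*x*y - 3*y^2 - 3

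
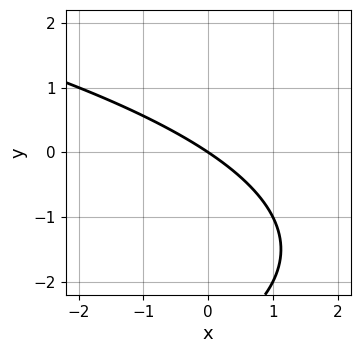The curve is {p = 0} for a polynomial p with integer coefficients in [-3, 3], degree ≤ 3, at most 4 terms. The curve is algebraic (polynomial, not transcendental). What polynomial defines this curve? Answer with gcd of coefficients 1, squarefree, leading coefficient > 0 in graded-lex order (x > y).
1. deg p = 2. No degree-1 curve has this shape.
2. Reading off the gridlines: it meets the y-axis at y = 0 (among the integer gridlines); it crosses the x-axis at the gridline x = 0.
3. Assembling these constraints gives the stated polynomial.

y^2 + 2*x + 3*y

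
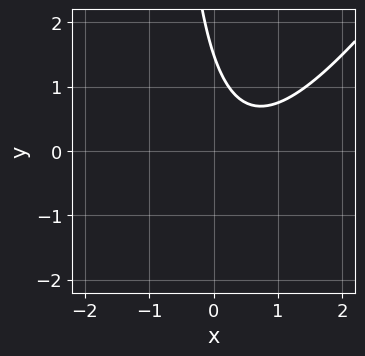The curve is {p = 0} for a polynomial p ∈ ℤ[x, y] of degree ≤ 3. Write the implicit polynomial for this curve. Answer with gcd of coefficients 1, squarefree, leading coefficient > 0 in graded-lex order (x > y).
3*x^2 - 2*x*y - 3*x - 2*y + 3

1. deg p = 2. A generic line meets the curve in up to 2 points.
2. Against the integer gridlines: no x-intercept at any integer in the box.
3. Fitting integer coefficients to these (and the overall shape) gives p.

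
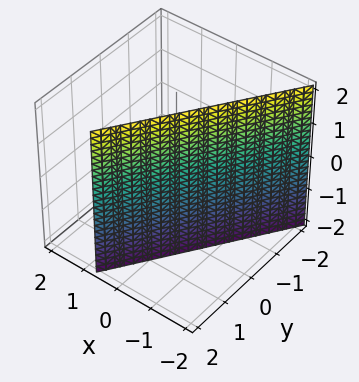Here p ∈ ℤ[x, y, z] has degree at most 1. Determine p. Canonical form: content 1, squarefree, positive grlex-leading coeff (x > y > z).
deg p = 1.
From the visible intercepts: the surface avoids every integer z-axis point in the box; it crosses the y-axis at the gridline y = 1.
Fitting integer coefficients to these (and the overall shape) gives p.

3*x - 2*y + 2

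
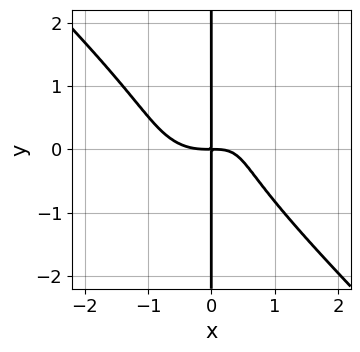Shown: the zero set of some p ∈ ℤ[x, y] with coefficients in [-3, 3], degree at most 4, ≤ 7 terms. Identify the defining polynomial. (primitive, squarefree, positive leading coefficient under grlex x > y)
1. The degree is 4 — no degree-3 curve has this shape.
2. Observable constraints: the visible y-axis segment lies entirely on the curve.
3. Solving for integer coefficients yields p as stated.

3*x^4 + 3*x*y^3 - 3*x^2*y - 2*x*y^2 + 3*x*y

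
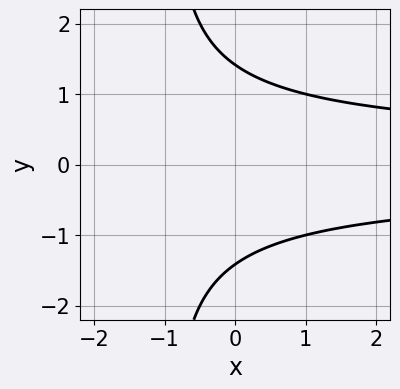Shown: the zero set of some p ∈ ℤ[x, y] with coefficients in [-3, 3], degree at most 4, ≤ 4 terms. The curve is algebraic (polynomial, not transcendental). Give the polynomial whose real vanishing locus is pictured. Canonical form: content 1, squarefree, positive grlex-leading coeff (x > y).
x*y^2 + y^2 - 2

1. deg p = 3.
2. Symmetries: the y ↦ −y reflection is a symmetry, so y appears only in even powers.
3. Against the integer gridlines: it misses every integer gridline on the x-axis.
4. Putting this together gives p.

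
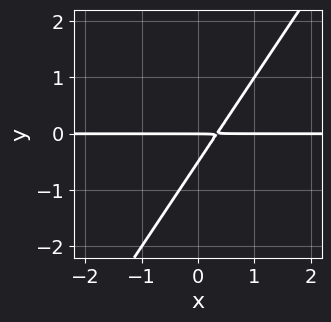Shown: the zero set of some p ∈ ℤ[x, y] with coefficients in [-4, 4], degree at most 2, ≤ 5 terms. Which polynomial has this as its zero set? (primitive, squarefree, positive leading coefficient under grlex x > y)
First, deg p = 2. No degree-1 curve has this shape.
Then, reading off the gridlines: one y-axis crossing is at y = 0; the visible x-axis segment lies entirely on the curve.
Finally, solving for integer coefficients yields p as stated.

3*x*y - 2*y^2 - y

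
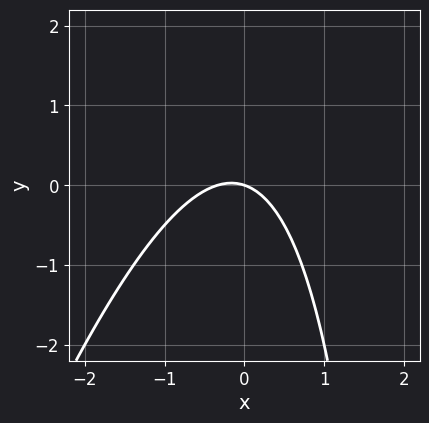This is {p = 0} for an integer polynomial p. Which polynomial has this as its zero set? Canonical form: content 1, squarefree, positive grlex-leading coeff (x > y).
1. deg p = 2. No degree-1 curve has this shape.
2. From the axis intercepts and sections: one x-axis crossing is at x = 0; one y-axis crossing is at y = 0.
3. Putting this together gives p.

3*x^2 - x*y + x + 3*y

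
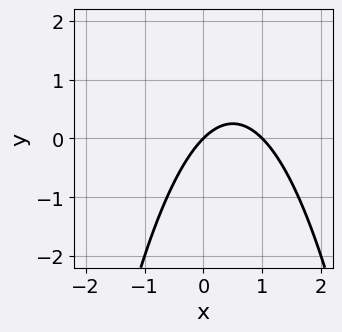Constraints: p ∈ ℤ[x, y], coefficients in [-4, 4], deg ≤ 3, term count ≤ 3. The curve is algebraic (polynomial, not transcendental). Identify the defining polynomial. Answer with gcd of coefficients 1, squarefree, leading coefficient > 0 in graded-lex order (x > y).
First, deg p = 2. A generic line meets the curve in up to 2 points.
Next, from the axis intercepts and sections: it meets the y-axis at y = 0 (among the integer gridlines); among the integer gridlines, it crosses the x-axis at x ∈ {0, 1}.
Finally, matching integer coefficients to the picture gives p.

x^2 - x + y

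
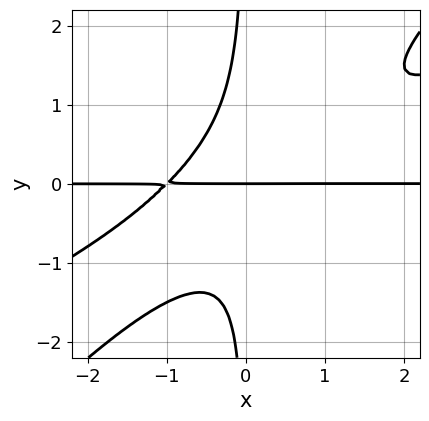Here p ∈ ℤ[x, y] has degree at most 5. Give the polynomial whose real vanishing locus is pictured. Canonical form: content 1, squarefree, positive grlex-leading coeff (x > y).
deg p = 4. The shape is more complex than any degree-3 curve.
Against the integer gridlines: it meets the y-axis at y = 0 (among the integer gridlines); every point of the x-axis in the box is on the curve.
These observations pin down the coefficients.

x^3*y - 3*x^2*y^2 + 2*x*y^3 + y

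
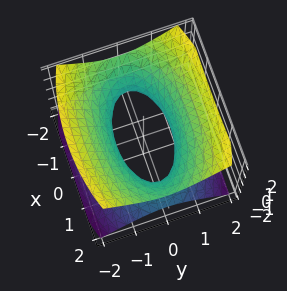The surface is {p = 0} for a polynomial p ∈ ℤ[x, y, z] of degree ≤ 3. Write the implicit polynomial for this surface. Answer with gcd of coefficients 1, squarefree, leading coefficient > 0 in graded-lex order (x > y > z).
x^2 + 3*y^2 - 3*z^2 - 2

First, degree: an hourglass — one-sheet hyperboloid; a quadric, so deg p = 2.
Next, symmetries: the x ↦ −x reflection is a symmetry, so x appears only in even powers; mirror symmetry y ↦ −y ⇒ only even powers of y; mirror symmetry z ↦ −z ⇒ only even powers of z.
Next, from the axis intercepts and sections: no z-intercept at any integer in the box.
Finally, assembling these constraints gives the stated polynomial.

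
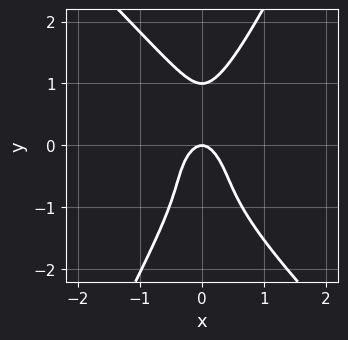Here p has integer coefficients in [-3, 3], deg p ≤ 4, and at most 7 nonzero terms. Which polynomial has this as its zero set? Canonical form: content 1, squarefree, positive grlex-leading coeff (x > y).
2*x^3*y + 3*x^2*y^2 - y^4 + 3*x^2 + y

Degree: a generic line meets the curve in up to 4 points, so deg p = 4.
From the visible intercepts: the y-axis gridline crossings are at y ∈ {0, 1}; one x-axis crossing is at x = 0.
Fitting integer coefficients to these (and the overall shape) gives p.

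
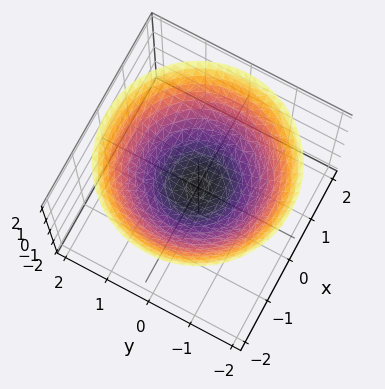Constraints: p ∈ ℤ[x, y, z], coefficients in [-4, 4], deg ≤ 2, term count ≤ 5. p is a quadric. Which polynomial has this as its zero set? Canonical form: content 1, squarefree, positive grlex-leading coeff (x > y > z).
x^2 + y^2 - 2*z

Degree: a single bowl opening along one axis; a quadric, so deg p = 2.
By symmetry, every cross-section ⟂ z is a circle, so x, y appear only via x² + y².
Observable constraints: it crosses the z-axis at the gridline z = 0; it meets the x-axis at x = 0 (among the integer gridlines); one y-axis crossing is at y = 0; a circular section at z = 1 has radius between 1 and 2.
Assembling these constraints gives the stated polynomial.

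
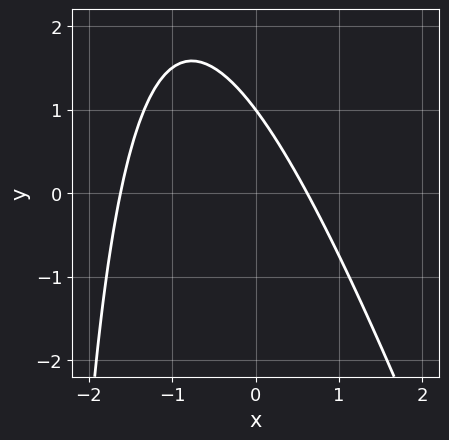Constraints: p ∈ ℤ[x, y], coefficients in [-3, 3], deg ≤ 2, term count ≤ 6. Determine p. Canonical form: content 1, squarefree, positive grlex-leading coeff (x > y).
1. Degree: a generic line meets the curve in up to 2 points, so deg p = 2.
2. Observable constraints: it crosses the y-axis at the gridline y = 1.
3. Together with the visible shape, these determine p as stated.

3*x^2 + x*y + 3*x + 3*y - 3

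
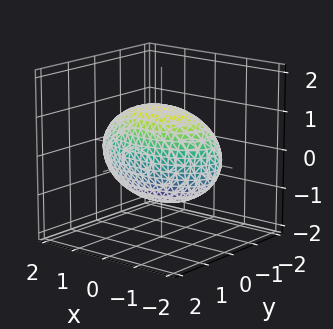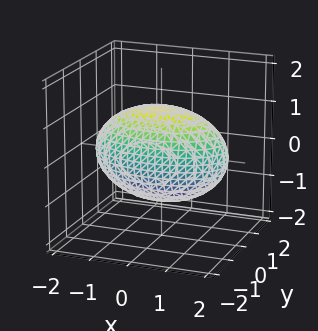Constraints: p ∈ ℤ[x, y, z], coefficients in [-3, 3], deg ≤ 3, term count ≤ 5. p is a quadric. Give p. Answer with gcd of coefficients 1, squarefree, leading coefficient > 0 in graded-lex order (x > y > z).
First, degree: a closed, bounded, convex surface; a quadric, so deg p = 2.
Then, symmetries: it's symmetric under y → −y, forcing even powers of y; it's symmetric under z → −z, forcing even powers of z; it's symmetric under x → −x, forcing even powers of x.
Then, from the axis intercepts and sections: among the integer gridlines, it crosses the y-axis at y ∈ {-1, 1}.
Finally, fitting integer coefficients to these (and the overall shape) gives p.

x^2 + 3*y^2 + 2*z^2 - 3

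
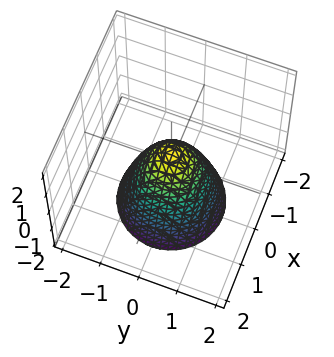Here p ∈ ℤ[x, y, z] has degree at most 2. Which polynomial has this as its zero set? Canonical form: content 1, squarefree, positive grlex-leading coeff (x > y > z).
deg p = 2. The shape is more complex than any degree-1 surface.
By symmetry, the surface is invariant under rotation about z: p = q(x² + y², z).
Checking where it meets the axes: a circular section at z = -2 has radius between 1 and 2.
Together with the visible shape, these determine p as stated.

3*x^2 + 3*y^2 + 2*z - 1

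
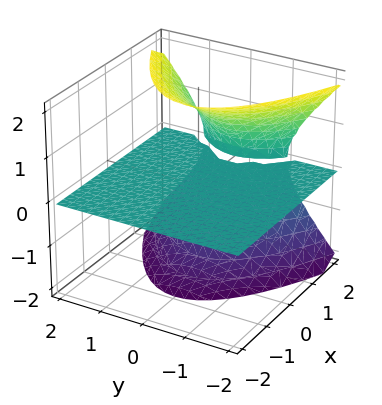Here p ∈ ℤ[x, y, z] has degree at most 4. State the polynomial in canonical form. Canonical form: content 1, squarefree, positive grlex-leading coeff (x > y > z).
First, I count 2 distinct pieces. Treating them together as one polynomial.
Next, degree: the shape is more complex than any degree-2 surface, so deg p = 3.
Then, against the integer gridlines: every point of the x-axis in the box is on the surface; it crosses the z-axis at the gridline z = 0; every point of the y-axis in the box is on the surface.
Finally, the integer polynomial consistent with all of this is the stated p.

y^2*z - z^3 - 2*x*z + 3*z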